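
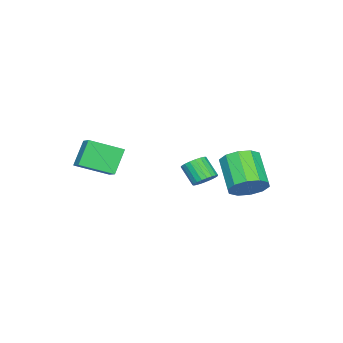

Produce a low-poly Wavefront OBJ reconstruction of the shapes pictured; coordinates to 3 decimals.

v 2.169 -4.469 -1.358
v 2.82 -3.813 -0.95
v 1.347 -3.291 -1.941
v 1.997 -2.635 -1.533
v 2.903 -4.505 -2.467
v 3.553 -3.849 -2.059
v 2.08 -3.327 -3.05
v 2.731 -2.671 -2.642
v 0.874 0.414 -3.036
v 1.383 0.164 -3.099
v 1.154 -0.503 -2.307
v 0.646 -0.254 -2.244
v 1.431 0.335 -2.941
v 1.202 -0.333 -2.15
v 1.383 0.519 -2.8
v 1.154 -0.148 -2.009
v 1.247 0.685 -2.7
v 1.018 0.018 -1.908
v 1.046 0.804 -2.657
v 0.817 0.137 -1.866
v 0.816 0.855 -2.68
v 0.587 0.188 -1.889
v 0.596 0.831 -2.765
v 0.367 0.163 -1.973
v 0.424 0.734 -2.896
v 0.195 0.067 -2.105
v 0.33 0.581 -3.052
v 0.101 -0.086 -2.26
v 0.33 0.4 -3.204
v 0.101 -0.267 -2.413
v 0.424 0.221 -3.328
v 0.196 -0.446 -2.537
v 0.597 0.076 -3.401
v 0.368 -0.592 -2.61
v 0.817 -0.012 -3.411
v 0.588 -0.679 -2.62
v 1.047 -0.025 -3.356
v 0.818 -0.692 -2.564
v 1.247 0.037 -3.245
v 1.018 -0.63 -2.454
v -0.807 1.506 -3.899
v -0.232 1.707 -3.25
v -1.198 0.795 -2.112
v -1.773 0.594 -2.761
v -0.617 2.099 -3.264
v -1.584 1.187 -2.125
v -1.075 2.265 -3.519
v -2.041 1.353 -2.381
v -1.43 2.141 -3.92
v -2.397 1.229 -2.782
v -1.548 1.774 -4.313
v -2.514 0.862 -3.175
v -1.382 1.305 -4.548
v -2.348 0.393 -3.41
v -0.996 0.913 -4.535
v -1.963 0.001 -3.396
v -0.539 0.747 -4.279
v -1.505 -0.165 -3.141
v -0.183 0.871 -3.878
v -1.15 -0.041 -2.74
v -0.066 1.238 -3.485
v -1.032 0.326 -2.347
f 2 4 1
f 5 2 1
f 1 4 3
f 3 5 1
f 2 8 4
f 6 2 5
f 6 8 2
f 4 8 3
f 7 5 3
f 3 8 7
f 7 6 5
f 8 6 7
f 10 9 13
f 10 13 11
f 11 13 14
f 11 14 12
f 13 9 15
f 13 15 14
f 14 15 16
f 14 16 12
f 15 9 17
f 15 17 16
f 16 17 18
f 16 18 12
f 17 9 19
f 17 19 18
f 18 19 20
f 18 20 12
f 19 9 21
f 19 21 20
f 20 21 22
f 20 22 12
f 21 9 23
f 21 23 22
f 22 23 24
f 22 24 12
f 23 9 25
f 23 25 24
f 24 25 26
f 24 26 12
f 25 9 27
f 25 27 26
f 26 27 28
f 26 28 12
f 27 9 29
f 27 29 28
f 28 29 30
f 28 30 12
f 29 9 31
f 29 31 30
f 30 31 32
f 30 32 12
f 31 9 33
f 31 33 32
f 32 33 34
f 32 34 12
f 33 9 35
f 33 35 34
f 34 35 36
f 34 36 12
f 35 9 37
f 35 37 36
f 36 37 38
f 36 38 12
f 37 9 39
f 37 39 38
f 38 39 40
f 38 40 12
f 39 9 10
f 39 10 40
f 40 10 11
f 40 11 12
f 42 41 45
f 42 45 43
f 43 45 46
f 43 46 44
f 45 41 47
f 45 47 46
f 46 47 48
f 46 48 44
f 47 41 49
f 47 49 48
f 48 49 50
f 48 50 44
f 49 41 51
f 49 51 50
f 50 51 52
f 50 52 44
f 51 41 53
f 51 53 52
f 52 53 54
f 52 54 44
f 53 41 55
f 53 55 54
f 54 55 56
f 54 56 44
f 55 41 57
f 55 57 56
f 56 57 58
f 56 58 44
f 57 41 59
f 57 59 58
f 58 59 60
f 58 60 44
f 59 41 61
f 59 61 60
f 60 61 62
f 60 62 44
f 61 41 42
f 61 42 62
f 62 42 43
f 62 43 44



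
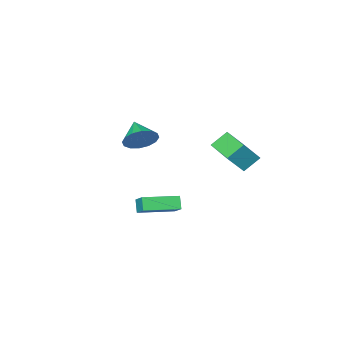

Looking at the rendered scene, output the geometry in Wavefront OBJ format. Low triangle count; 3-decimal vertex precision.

v -1.046 -2.519 -0.718
v -0.403 -2.361 0.031
v -1.534 -3.741 -0.042
v -0.834 -2.112 0.171
v -1.323 -1.972 0.072
v -1.737 -1.978 -0.238
v -1.966 -2.129 -0.677
v -1.949 -2.384 -1.127
v -1.689 -2.676 -1.467
v -1.258 -2.925 -1.607
v -0.769 -3.066 -1.508
v -0.355 -3.059 -1.198
v -0.126 -2.908 -0.759
v -0.143 -2.653 -0.309
v -0.841 0.634 -4.604
v -1.098 0.183 -3.931
v -0.632 1.45 -3.977
v -0.89 0.999 -3.304
v 1.07 -0.059 -4.336
v 0.812 -0.51 -3.663
v 1.278 0.757 -3.709
v 1.021 0.306 -3.036
v -3.279 3.162 0.6
v -2.266 3.057 1.808
v -2.957 4.826 0.475
v -1.944 4.721 1.683
v -2.416 2.939 -0.143
v -1.403 2.834 1.065
v -2.094 4.603 -0.268
v -1.081 4.498 0.94
f 2 1 4
f 2 4 3
f 4 1 5
f 4 5 3
f 5 1 6
f 5 6 3
f 6 1 7
f 6 7 3
f 7 1 8
f 7 8 3
f 8 1 9
f 8 9 3
f 9 1 10
f 9 10 3
f 10 1 11
f 10 11 3
f 11 1 12
f 11 12 3
f 12 1 13
f 12 13 3
f 13 1 14
f 13 14 3
f 14 1 2
f 14 2 3
f 16 18 15
f 19 16 15
f 15 18 17
f 17 19 15
f 16 22 18
f 20 16 19
f 20 22 16
f 18 22 17
f 21 19 17
f 17 22 21
f 21 20 19
f 22 20 21
f 24 26 23
f 27 24 23
f 23 26 25
f 25 27 23
f 24 30 26
f 28 24 27
f 28 30 24
f 26 30 25
f 29 27 25
f 25 30 29
f 29 28 27
f 30 28 29



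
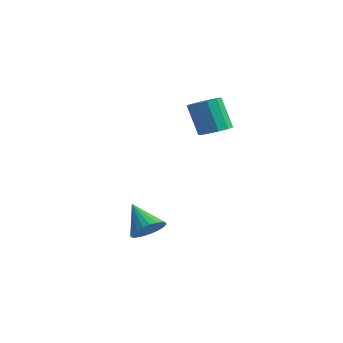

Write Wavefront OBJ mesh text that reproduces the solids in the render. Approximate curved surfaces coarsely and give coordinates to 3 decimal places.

v 2.366 3.127 1.995
v 3.189 3.212 2.325
v 2.476 3.078 4.135
v 1.654 2.993 3.805
v 2.972 3.715 2.277
v 2.259 3.581 4.087
v 2.524 3.994 2.121
v 1.811 3.86 3.931
v 2.016 3.942 1.917
v 1.303 3.807 3.727
v 1.642 3.578 1.743
v 0.929 3.444 3.553
v 1.544 3.042 1.665
v 0.831 2.908 3.475
v 1.761 2.539 1.713
v 1.048 2.405 3.523
v 2.209 2.26 1.869
v 1.496 2.126 3.679
v 2.717 2.313 2.073
v 2.004 2.178 3.883
v 3.091 2.676 2.247
v 2.378 2.542 4.057
v 3.021 -1.633 -3.246
v 3.676 -1.68 -2.574
v 1.699 -1.567 -1.954
v 3.648 -1.317 -2.621
v 3.524 -1.003 -2.764
v 3.324 -0.784 -2.98
v 3.077 -0.695 -3.237
v 2.822 -0.748 -3.495
v 2.598 -0.937 -3.715
v 2.437 -1.231 -3.864
v 2.366 -1.586 -3.919
v 2.394 -1.949 -3.871
v 2.517 -2.264 -3.729
v 2.718 -2.482 -3.513
v 2.964 -2.571 -3.256
v 3.219 -2.518 -2.998
v 3.444 -2.329 -2.778
v 3.605 -2.035 -2.629
f 2 1 5
f 2 5 3
f 3 5 6
f 3 6 4
f 5 1 7
f 5 7 6
f 6 7 8
f 6 8 4
f 7 1 9
f 7 9 8
f 8 9 10
f 8 10 4
f 9 1 11
f 9 11 10
f 10 11 12
f 10 12 4
f 11 1 13
f 11 13 12
f 12 13 14
f 12 14 4
f 13 1 15
f 13 15 14
f 14 15 16
f 14 16 4
f 15 1 17
f 15 17 16
f 16 17 18
f 16 18 4
f 17 1 19
f 17 19 18
f 18 19 20
f 18 20 4
f 19 1 21
f 19 21 20
f 20 21 22
f 20 22 4
f 21 1 2
f 21 2 22
f 22 2 3
f 22 3 4
f 24 23 26
f 24 26 25
f 26 23 27
f 26 27 25
f 27 23 28
f 27 28 25
f 28 23 29
f 28 29 25
f 29 23 30
f 29 30 25
f 30 23 31
f 30 31 25
f 31 23 32
f 31 32 25
f 32 23 33
f 32 33 25
f 33 23 34
f 33 34 25
f 34 23 35
f 34 35 25
f 35 23 36
f 35 36 25
f 36 23 37
f 36 37 25
f 37 23 38
f 37 38 25
f 38 23 39
f 38 39 25
f 39 23 40
f 39 40 25
f 40 23 24
f 40 24 25



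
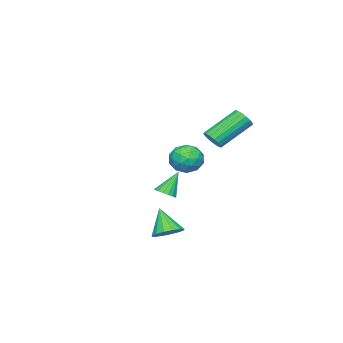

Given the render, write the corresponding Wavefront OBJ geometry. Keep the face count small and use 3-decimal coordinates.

v -1.645 -0.929 -2.093
v -1.165 -0.996 -1.793
v -2.375 -0.671 -0.867
v -1.169 -0.729 -1.851
v -1.282 -0.508 -1.965
v -1.478 -0.384 -2.108
v -1.712 -0.384 -2.247
v -1.931 -0.509 -2.352
v -2.085 -0.73 -2.397
v -2.137 -0.997 -2.372
v -2.077 -1.248 -2.284
v -1.918 -1.425 -2.151
v -1.696 -1.489 -2.006
v -1.463 -1.425 -1.881
v -1.271 -1.247 -1.804
v 3.175 2.521 -2.201
v 3.899 2.406 -2.046
v 2.805 1.819 -0.999
v 3.812 2.744 -1.875
v 3.554 3.022 -1.792
v 3.195 3.166 -1.819
v 2.83 3.136 -1.948
v 2.557 2.942 -2.145
v 2.45 2.635 -2.357
v 2.537 2.297 -2.527
v 2.795 2.019 -2.61
v 3.155 1.876 -2.583
v 3.52 1.905 -2.454
v 3.792 2.099 -2.258
v -1.177 1.965 1.984
v -0.783 2.328 2.205
v -2.169 3.119 3.377
v -2.563 2.755 3.156
v -0.887 2.467 1.988
v -2.273 3.258 3.16
v -1.057 2.491 1.771
v -2.444 3.281 2.943
v -1.255 2.394 1.602
v -2.642 3.184 2.774
v -1.435 2.199 1.52
v -2.822 2.989 2.692
v -1.556 1.95 1.545
v -2.942 2.74 2.717
v -1.59 1.705 1.671
v -2.976 2.495 2.843
v -1.529 1.519 1.868
v -2.916 2.309 3.04
v -1.388 1.435 2.092
v -2.774 2.226 3.264
v -1.198 1.473 2.291
v -2.584 2.263 3.463
v -1.003 1.623 2.42
v -2.39 2.414 3.592
v -0.848 1.852 2.449
v -2.235 2.642 3.621
v -0.769 2.106 2.371
v -2.155 2.897 3.543
v -3.326 -0.172 -0.683
v -2.46 0.049 -0.684
v -3.1 -1.049 0.444
v -2.234 -0.828 0.443
v -2.849 -0.225 0.681
v -2.989 0.317 -0.016
v -2.571 -1.317 -0.224
v -2.711 -0.775 -0.921
v -1.994 -0.659 -0.401
v -2.165 0.016 0.159
v -3.395 -1.016 -0.399
v -3.566 -0.341 0.161
v -2.912 0.016 -0.783
v -2.648 -1.016 0.543
v -3.009 -0.661 0.683
v -2.5 -0.531 0.682
v -3.223 0.173 -0.39
v -2.714 0.303 -0.39
v -2.943 0.142 0.412
v -2.846 -1.303 0.15
v -2.337 -1.173 0.15
v -3.06 -0.469 -0.922
v -2.551 -0.339 -0.923
v -2.617 -1.142 -0.652
v -2.129 -0.27 -0.617
v -1.997 -0.786 0.046
v -2.195 -1.074 -0.346
v -2.277 -0.755 -0.756
v -2.23 0.126 -0.288
v -2.098 -0.389 0.375
v -2.46 -0.035 0.515
v -2.541 0.284 0.105
v -1.956 -0.29 -0.121
v -3.462 -0.611 -0.615
v -3.33 -1.126 0.048
v -3.019 -1.284 -0.345
v -3.1 -0.965 -0.755
v -3.563 -0.214 -0.286
v -3.431 -0.73 0.377
v -3.283 -0.245 0.516
v -3.365 0.074 0.106
v -3.604 -0.71 -0.119
f 2 1 4
f 2 4 3
f 4 1 5
f 4 5 3
f 5 1 6
f 5 6 3
f 6 1 7
f 6 7 3
f 7 1 8
f 7 8 3
f 8 1 9
f 8 9 3
f 9 1 10
f 9 10 3
f 10 1 11
f 10 11 3
f 11 1 12
f 11 12 3
f 12 1 13
f 12 13 3
f 13 1 14
f 13 14 3
f 14 1 15
f 14 15 3
f 15 1 2
f 15 2 3
f 17 16 19
f 17 19 18
f 19 16 20
f 19 20 18
f 20 16 21
f 20 21 18
f 21 16 22
f 21 22 18
f 22 16 23
f 22 23 18
f 23 16 24
f 23 24 18
f 24 16 25
f 24 25 18
f 25 16 26
f 25 26 18
f 26 16 27
f 26 27 18
f 27 16 28
f 27 28 18
f 28 16 29
f 28 29 18
f 29 16 17
f 29 17 18
f 31 30 34
f 31 34 32
f 32 34 35
f 32 35 33
f 34 30 36
f 34 36 35
f 35 36 37
f 35 37 33
f 36 30 38
f 36 38 37
f 37 38 39
f 37 39 33
f 38 30 40
f 38 40 39
f 39 40 41
f 39 41 33
f 40 30 42
f 40 42 41
f 41 42 43
f 41 43 33
f 42 30 44
f 42 44 43
f 43 44 45
f 43 45 33
f 44 30 46
f 44 46 45
f 45 46 47
f 45 47 33
f 46 30 48
f 46 48 47
f 47 48 49
f 47 49 33
f 48 30 50
f 48 50 49
f 49 50 51
f 49 51 33
f 50 30 52
f 50 52 51
f 51 52 53
f 51 53 33
f 52 30 54
f 52 54 53
f 53 54 55
f 53 55 33
f 54 30 56
f 54 56 55
f 55 56 57
f 55 57 33
f 56 30 31
f 56 31 57
f 57 31 32
f 57 32 33
f 58 95 74
f 95 69 98
f 74 98 63
f 95 98 74
f 58 74 70
f 74 63 75
f 70 75 59
f 74 75 70
f 58 70 79
f 70 59 80
f 79 80 65
f 70 80 79
f 58 79 91
f 79 65 94
f 91 94 68
f 79 94 91
f 58 91 95
f 91 68 99
f 95 99 69
f 91 99 95
f 59 75 86
f 75 63 89
f 86 89 67
f 75 89 86
f 63 98 76
f 98 69 97
f 76 97 62
f 98 97 76
f 69 99 96
f 99 68 92
f 96 92 60
f 99 92 96
f 68 94 93
f 94 65 81
f 93 81 64
f 94 81 93
f 65 80 85
f 80 59 82
f 85 82 66
f 80 82 85
f 61 87 73
f 87 67 88
f 73 88 62
f 87 88 73
f 61 73 71
f 73 62 72
f 71 72 60
f 73 72 71
f 61 71 78
f 71 60 77
f 78 77 64
f 71 77 78
f 61 78 83
f 78 64 84
f 83 84 66
f 78 84 83
f 61 83 87
f 83 66 90
f 87 90 67
f 83 90 87
f 62 88 76
f 88 67 89
f 76 89 63
f 88 89 76
f 60 72 96
f 72 62 97
f 96 97 69
f 72 97 96
f 64 77 93
f 77 60 92
f 93 92 68
f 77 92 93
f 66 84 85
f 84 64 81
f 85 81 65
f 84 81 85
f 67 90 86
f 90 66 82
f 86 82 59
f 90 82 86



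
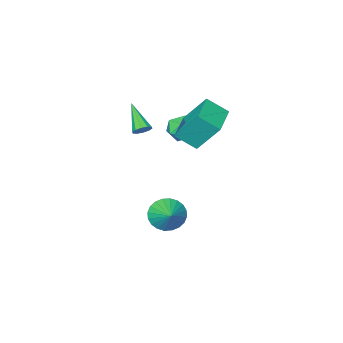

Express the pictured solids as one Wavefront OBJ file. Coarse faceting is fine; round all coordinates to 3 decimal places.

v 3.313 2.993 -1.461
v 3.736 3.338 -2.311
v 3.847 4.067 -0.759
v 3.386 3.518 -2.32
v 3.024 3.618 -2.199
v 2.707 3.623 -1.966
v 2.482 3.532 -1.655
v 2.383 3.359 -1.315
v 2.427 3.13 -0.997
v 2.605 2.88 -0.75
v 2.891 2.647 -0.611
v 3.241 2.467 -0.601
v 3.602 2.367 -0.723
v 3.92 2.362 -0.956
v 4.145 2.453 -1.267
v 4.243 2.626 -1.607
v 4.2 2.855 -1.924
v 4.022 3.105 -2.172
v -1.488 1.758 3.819
v -0.673 0.917 4.658
v -0.001 2.984 3.602
v 0.814 2.144 4.44
v -0.834 0.656 2.08
v -0.019 -0.184 2.918
v 0.653 1.883 1.862
v 1.468 1.042 2.701
v -0.651 -0.132 1.292
v 0.064 0.253 1.714
v -0.404 -1.393 2.026
v 0.311 -1.008 2.448
v -0.539 -0.73 2.641
v -0.691 0.05 2.188
v 0.351 -1.19 1.552
v 0.199 -0.41 1.099
v 0.683 -0.401 1.874
v 0.133 -0.116 2.548
v -0.473 -1.024 1.192
v -1.023 -0.739 1.866
v 1.837 1.47 -3.227
v 2.352 1.189 -3.961
v 2.763 0.73 -2.293
v 2.525 1.526 -3.865
v 2.578 1.854 -3.659
v 2.503 2.115 -3.378
v 2.313 2.265 -3.071
v 2.041 2.277 -2.791
v 1.733 2.15 -2.586
v 1.443 1.905 -2.493
v 1.221 1.585 -2.526
v 1.106 1.245 -2.681
v 1.117 0.944 -2.93
v 1.252 0.734 -3.23
v 1.488 0.651 -3.53
v 1.785 0.71 -3.778
v 2.091 0.9 -3.93
v 2.393 -0.46 2.714
v 2.65 -0.182 3.113
v 2.067 -1.9 3.926
v 2.321 -0.099 3.123
v 2.019 -0.154 2.977
v 1.86 -0.326 2.73
v 1.905 -0.548 2.478
v 2.136 -0.737 2.315
v 2.465 -0.82 2.305
v 2.767 -0.766 2.451
v 2.926 -0.594 2.698
v 2.882 -0.371 2.951
f 2 1 4
f 2 4 3
f 4 1 5
f 4 5 3
f 5 1 6
f 5 6 3
f 6 1 7
f 6 7 3
f 7 1 8
f 7 8 3
f 8 1 9
f 8 9 3
f 9 1 10
f 9 10 3
f 10 1 11
f 10 11 3
f 11 1 12
f 11 12 3
f 12 1 13
f 12 13 3
f 13 1 14
f 13 14 3
f 14 1 15
f 14 15 3
f 15 1 16
f 15 16 3
f 16 1 17
f 16 17 3
f 17 1 18
f 17 18 3
f 18 1 2
f 18 2 3
f 20 22 19
f 23 20 19
f 19 22 21
f 21 23 19
f 20 26 22
f 24 20 23
f 24 26 20
f 22 26 21
f 25 23 21
f 21 26 25
f 25 24 23
f 26 24 25
f 27 38 32
f 27 32 28
f 27 28 34
f 27 34 37
f 27 37 38
f 28 32 36
f 32 38 31
f 38 37 29
f 37 34 33
f 34 28 35
f 30 36 31
f 30 31 29
f 30 29 33
f 30 33 35
f 30 35 36
f 31 36 32
f 29 31 38
f 33 29 37
f 35 33 34
f 36 35 28
f 40 39 42
f 40 42 41
f 42 39 43
f 42 43 41
f 43 39 44
f 43 44 41
f 44 39 45
f 44 45 41
f 45 39 46
f 45 46 41
f 46 39 47
f 46 47 41
f 47 39 48
f 47 48 41
f 48 39 49
f 48 49 41
f 49 39 50
f 49 50 41
f 50 39 51
f 50 51 41
f 51 39 52
f 51 52 41
f 52 39 53
f 52 53 41
f 53 39 54
f 53 54 41
f 54 39 55
f 54 55 41
f 55 39 40
f 55 40 41
f 57 56 59
f 57 59 58
f 59 56 60
f 59 60 58
f 60 56 61
f 60 61 58
f 61 56 62
f 61 62 58
f 62 56 63
f 62 63 58
f 63 56 64
f 63 64 58
f 64 56 65
f 64 65 58
f 65 56 66
f 65 66 58
f 66 56 67
f 66 67 58
f 67 56 57
f 67 57 58



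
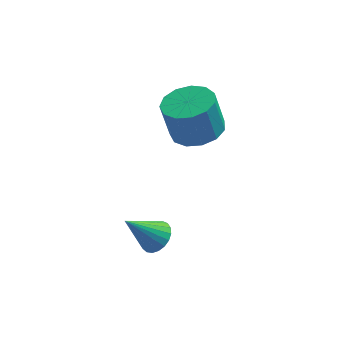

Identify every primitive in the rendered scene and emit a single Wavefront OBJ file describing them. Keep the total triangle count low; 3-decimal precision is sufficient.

v -1.772 -1.839 0.099
v -1.278 -1.987 0.479
v -2.768 -2.081 1.301
v -1.299 -1.724 0.515
v -1.401 -1.481 0.479
v -1.567 -1.3 0.377
v -1.769 -1.212 0.227
v -1.971 -1.232 0.056
v -2.139 -1.358 -0.109
v -2.243 -1.566 -0.237
v -2.266 -1.822 -0.307
v -2.203 -2.081 -0.307
v -2.065 -2.298 -0.237
v -1.877 -2.435 -0.109
v -1.671 -2.469 0.056
v -1.482 -2.395 0.228
v -1.343 -2.224 0.377
v -0.458 1.995 2.008
v 0.44 2.309 2.196
v 0.096 2.44 3.62
v -0.802 2.125 3.432
v 0.142 2.753 2.084
v -0.202 2.884 3.507
v -0.347 2.956 1.947
v -0.691 3.087 3.37
v -0.871 2.854 1.83
v -1.215 2.985 3.253
v -1.264 2.479 1.769
v -1.608 2.61 3.193
v -1.401 1.95 1.785
v -1.745 2.081 3.208
v -1.239 1.435 1.871
v -1.582 1.566 3.295
v -0.829 1.098 2.001
v -1.172 1.229 3.425
v -0.301 1.046 2.134
v -0.645 1.176 3.557
v 0.177 1.294 2.226
v -0.167 1.425 3.649
v 0.453 1.765 2.249
v 0.109 1.896 3.673
f 2 1 4
f 2 4 3
f 4 1 5
f 4 5 3
f 5 1 6
f 5 6 3
f 6 1 7
f 6 7 3
f 7 1 8
f 7 8 3
f 8 1 9
f 8 9 3
f 9 1 10
f 9 10 3
f 10 1 11
f 10 11 3
f 11 1 12
f 11 12 3
f 12 1 13
f 12 13 3
f 13 1 14
f 13 14 3
f 14 1 15
f 14 15 3
f 15 1 16
f 15 16 3
f 16 1 17
f 16 17 3
f 17 1 2
f 17 2 3
f 19 18 22
f 19 22 20
f 20 22 23
f 20 23 21
f 22 18 24
f 22 24 23
f 23 24 25
f 23 25 21
f 24 18 26
f 24 26 25
f 25 26 27
f 25 27 21
f 26 18 28
f 26 28 27
f 27 28 29
f 27 29 21
f 28 18 30
f 28 30 29
f 29 30 31
f 29 31 21
f 30 18 32
f 30 32 31
f 31 32 33
f 31 33 21
f 32 18 34
f 32 34 33
f 33 34 35
f 33 35 21
f 34 18 36
f 34 36 35
f 35 36 37
f 35 37 21
f 36 18 38
f 36 38 37
f 37 38 39
f 37 39 21
f 38 18 40
f 38 40 39
f 39 40 41
f 39 41 21
f 40 18 19
f 40 19 41
f 41 19 20
f 41 20 21



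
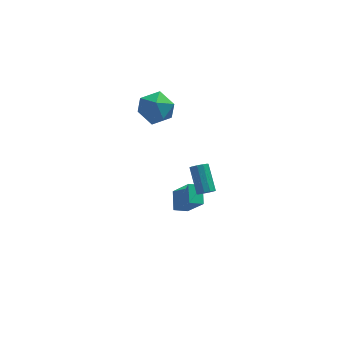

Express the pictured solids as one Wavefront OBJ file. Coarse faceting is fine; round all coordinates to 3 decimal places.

v 0.784 -4.296 0.257
v 1.203 -4.427 0.517
v 0.914 -3.156 1.624
v 0.496 -3.024 1.363
v 1.287 -4.217 0.298
v 0.998 -2.946 1.404
v 1.179 -4.037 0.063
v 0.89 -2.766 1.169
v 0.92 -3.956 -0.098
v 0.632 -2.684 1.008
v 0.61 -4.004 -0.124
v 0.321 -2.733 0.983
v 0.366 -4.164 -0.004
v 0.077 -2.893 1.103
v 0.282 -4.374 0.216
v -0.007 -3.103 1.322
v 0.39 -4.554 0.451
v 0.101 -3.283 1.557
v 0.648 -4.636 0.612
v 0.36 -3.364 1.718
v 0.959 -4.587 0.637
v 0.67 -3.316 1.744
v -0.746 -1.524 -3.99
v 0.043 -2.442 -2.462
v -0.709 -0.453 -3.366
v 0.08 -1.371 -1.837
v 0.04 -1.369 -4.303
v 0.829 -2.287 -2.774
v 0.077 -0.298 -3.678
v 0.866 -1.216 -2.15
v -2.543 0.157 3.262
v -1.908 0.969 3.764
v -1.252 -1.109 3.676
v -0.617 -0.297 4.178
v -1.605 -0.629 4.656
v -2.402 0.153 4.4
v -0.758 -0.293 3.04
v -1.555 0.489 2.784
v -0.805 0.69 3.627
v -1.328 0.483 4.625
v -1.832 -0.623 2.815
v -2.355 -0.83 3.813
f 2 1 5
f 2 5 3
f 3 5 6
f 3 6 4
f 5 1 7
f 5 7 6
f 6 7 8
f 6 8 4
f 7 1 9
f 7 9 8
f 8 9 10
f 8 10 4
f 9 1 11
f 9 11 10
f 10 11 12
f 10 12 4
f 11 1 13
f 11 13 12
f 12 13 14
f 12 14 4
f 13 1 15
f 13 15 14
f 14 15 16
f 14 16 4
f 15 1 17
f 15 17 16
f 16 17 18
f 16 18 4
f 17 1 19
f 17 19 18
f 18 19 20
f 18 20 4
f 19 1 21
f 19 21 20
f 20 21 22
f 20 22 4
f 21 1 2
f 21 2 22
f 22 2 3
f 22 3 4
f 24 26 23
f 27 24 23
f 23 26 25
f 25 27 23
f 24 30 26
f 28 24 27
f 28 30 24
f 26 30 25
f 29 27 25
f 25 30 29
f 29 28 27
f 30 28 29
f 31 42 36
f 31 36 32
f 31 32 38
f 31 38 41
f 31 41 42
f 32 36 40
f 36 42 35
f 42 41 33
f 41 38 37
f 38 32 39
f 34 40 35
f 34 35 33
f 34 33 37
f 34 37 39
f 34 39 40
f 35 40 36
f 33 35 42
f 37 33 41
f 39 37 38
f 40 39 32



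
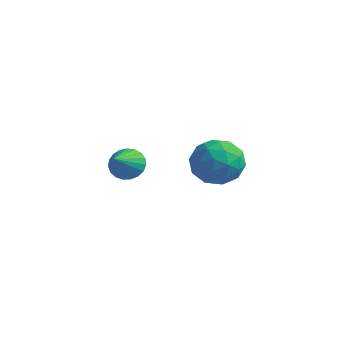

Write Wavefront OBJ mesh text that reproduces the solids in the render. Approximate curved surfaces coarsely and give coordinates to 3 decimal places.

v 2.09 -3.148 2.95
v 2.46 -3.399 2.437
v 2.45 -4.252 3.75
v 2.649 -3.239 2.574
v 2.741 -3.063 2.775
v 2.721 -2.901 3.006
v 2.591 -2.783 3.228
v 2.375 -2.727 3.401
v 2.109 -2.745 3.497
v 1.84 -2.832 3.498
v 1.615 -2.974 3.404
v 1.471 -3.146 3.231
v 1.434 -3.319 3.01
v 1.511 -3.462 2.779
v 1.688 -3.55 2.577
v 1.934 -3.57 2.439
v 2.207 -3.516 2.39
v 2.083 0.619 1.93
v 2.706 1.343 2.416
v 3.494 -0.243 1.404
v 4.117 0.481 1.89
v 3.519 -0.189 2.475
v 2.646 0.344 2.8
v 3.554 0.756 1.02
v 2.681 1.289 1.345
v 3.616 1.428 1.853
v 3.594 0.844 2.753
v 2.606 0.256 1.067
v 2.584 -0.328 1.967
v 2.271 1.057 2.219
v 3.929 0.043 1.601
v 3.577 -0.351 1.945
v 3.944 0.075 2.23
v 2.235 0.469 2.445
v 2.602 0.895 2.731
v 3.079 -0.006 2.765
v 3.598 0.205 1.089
v 3.965 0.631 1.375
v 2.256 1.025 1.59
v 2.623 1.451 1.875
v 3.121 1.106 1.055
v 3.172 1.533 2.174
v 4.001 1.026 1.865
v 3.67 1.187 1.354
v 3.157 1.501 1.545
v 3.159 1.189 2.703
v 3.988 0.683 2.393
v 3.636 0.289 2.737
v 3.124 0.602 2.928
v 3.693 1.239 2.372
v 2.212 0.417 1.427
v 3.041 -0.089 1.117
v 3.076 0.498 0.892
v 2.564 0.811 1.083
v 2.199 0.074 1.955
v 3.028 -0.433 1.646
v 3.043 -0.401 2.275
v 2.53 -0.087 2.466
v 2.507 -0.139 1.448
f 2 1 4
f 2 4 3
f 4 1 5
f 4 5 3
f 5 1 6
f 5 6 3
f 6 1 7
f 6 7 3
f 7 1 8
f 7 8 3
f 8 1 9
f 8 9 3
f 9 1 10
f 9 10 3
f 10 1 11
f 10 11 3
f 11 1 12
f 11 12 3
f 12 1 13
f 12 13 3
f 13 1 14
f 13 14 3
f 14 1 15
f 14 15 3
f 15 1 16
f 15 16 3
f 16 1 17
f 16 17 3
f 17 1 2
f 17 2 3
f 18 55 34
f 55 29 58
f 34 58 23
f 55 58 34
f 18 34 30
f 34 23 35
f 30 35 19
f 34 35 30
f 18 30 39
f 30 19 40
f 39 40 25
f 30 40 39
f 18 39 51
f 39 25 54
f 51 54 28
f 39 54 51
f 18 51 55
f 51 28 59
f 55 59 29
f 51 59 55
f 19 35 46
f 35 23 49
f 46 49 27
f 35 49 46
f 23 58 36
f 58 29 57
f 36 57 22
f 58 57 36
f 29 59 56
f 59 28 52
f 56 52 20
f 59 52 56
f 28 54 53
f 54 25 41
f 53 41 24
f 54 41 53
f 25 40 45
f 40 19 42
f 45 42 26
f 40 42 45
f 21 47 33
f 47 27 48
f 33 48 22
f 47 48 33
f 21 33 31
f 33 22 32
f 31 32 20
f 33 32 31
f 21 31 38
f 31 20 37
f 38 37 24
f 31 37 38
f 21 38 43
f 38 24 44
f 43 44 26
f 38 44 43
f 21 43 47
f 43 26 50
f 47 50 27
f 43 50 47
f 22 48 36
f 48 27 49
f 36 49 23
f 48 49 36
f 20 32 56
f 32 22 57
f 56 57 29
f 32 57 56
f 24 37 53
f 37 20 52
f 53 52 28
f 37 52 53
f 26 44 45
f 44 24 41
f 45 41 25
f 44 41 45
f 27 50 46
f 50 26 42
f 46 42 19
f 50 42 46



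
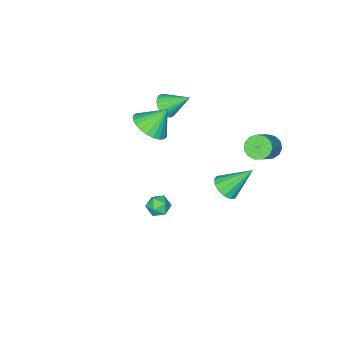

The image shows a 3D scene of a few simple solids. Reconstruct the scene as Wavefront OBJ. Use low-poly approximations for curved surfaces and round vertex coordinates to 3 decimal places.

v -2.475 2.147 -2.958
v -1.888 1.942 -2.455
v -3.385 3.113 -1.502
v -1.767 2.302 -2.619
v -1.836 2.621 -2.874
v -2.077 2.814 -3.151
v -2.423 2.827 -3.377
v -2.784 2.659 -3.49
v -3.062 2.353 -3.461
v -3.183 1.992 -3.298
v -3.114 1.673 -3.043
v -2.874 1.481 -2.765
v -2.527 1.467 -2.54
v -2.166 1.636 -2.426
v 3.243 3.521 0.984
v 3.817 3.317 0.752
v 2.743 2.883 0.308
v 3.317 2.679 0.076
v 3.133 2.517 0.68
v 3.442 2.911 1.098
v 3.118 3.289 -0.038
v 3.427 3.683 0.38
v 3.74 3.173 0.121
v 3.749 2.696 0.565
v 2.811 3.504 0.495
v 2.82 3.027 0.939
v -0.604 -1.3 1.046
v 0.237 -1.46 1.653
v -1.356 -0.82 2.214
v 0.298 -1.073 1.533
v 0.221 -0.721 1.339
v 0.019 -0.456 1.1
v -0.278 -0.32 0.853
v -0.625 -0.334 0.635
v -0.969 -0.494 0.48
v -1.257 -0.777 0.411
v -1.445 -1.14 0.438
v -1.506 -1.527 0.558
v -1.429 -1.879 0.753
v -1.227 -2.144 0.991
v -0.929 -2.279 1.239
v -0.583 -2.266 1.456
v -0.239 -2.106 1.612
v 0.049 -1.823 1.681
v -3.108 -2.614 0.18
v -2.412 -2.371 0.32
v -3.692 -1.506 1.16
v -2.485 -2.206 0.09
v -2.653 -2.103 -0.126
v -2.89 -2.077 -0.296
v -3.16 -2.134 -0.394
v -3.422 -2.263 -0.404
v -3.636 -2.446 -0.325
v -3.77 -2.655 -0.169
v -3.803 -2.857 0.04
v -3.731 -3.022 0.27
v -3.563 -3.125 0.487
v -3.326 -3.15 0.657
v -3.056 -3.094 0.754
v -2.794 -2.964 0.764
v -2.579 -2.782 0.685
v -2.445 -2.573 0.529
v -3.939 3.566 0.329
v -3.504 3.753 -0.214
v -2.206 4.221 0.989
v -2.641 4.034 1.531
v -3.714 4.086 -0.116
v -2.417 4.554 1.086
v -3.996 4.253 0.123
v -2.698 4.722 1.325
v -4.26 4.203 0.427
v -2.962 4.671 1.629
v -4.421 3.95 0.7
v -3.124 4.418 1.902
v -4.43 3.575 0.855
v -3.132 4.044 2.058
v -4.283 3.198 0.843
v -2.985 3.666 2.046
v -4.026 2.937 0.668
v -2.728 3.405 1.87
v -3.742 2.876 0.385
v -2.444 3.344 1.587
v -3.52 3.034 0.084
v -2.222 3.502 1.287
v -3.431 3.361 -0.139
v -2.134 3.829 1.063
f 2 1 4
f 2 4 3
f 4 1 5
f 4 5 3
f 5 1 6
f 5 6 3
f 6 1 7
f 6 7 3
f 7 1 8
f 7 8 3
f 8 1 9
f 8 9 3
f 9 1 10
f 9 10 3
f 10 1 11
f 10 11 3
f 11 1 12
f 11 12 3
f 12 1 13
f 12 13 3
f 13 1 14
f 13 14 3
f 14 1 2
f 14 2 3
f 15 26 20
f 15 20 16
f 15 16 22
f 15 22 25
f 15 25 26
f 16 20 24
f 20 26 19
f 26 25 17
f 25 22 21
f 22 16 23
f 18 24 19
f 18 19 17
f 18 17 21
f 18 21 23
f 18 23 24
f 19 24 20
f 17 19 26
f 21 17 25
f 23 21 22
f 24 23 16
f 28 27 30
f 28 30 29
f 30 27 31
f 30 31 29
f 31 27 32
f 31 32 29
f 32 27 33
f 32 33 29
f 33 27 34
f 33 34 29
f 34 27 35
f 34 35 29
f 35 27 36
f 35 36 29
f 36 27 37
f 36 37 29
f 37 27 38
f 37 38 29
f 38 27 39
f 38 39 29
f 39 27 40
f 39 40 29
f 40 27 41
f 40 41 29
f 41 27 42
f 41 42 29
f 42 27 43
f 42 43 29
f 43 27 44
f 43 44 29
f 44 27 28
f 44 28 29
f 46 45 48
f 46 48 47
f 48 45 49
f 48 49 47
f 49 45 50
f 49 50 47
f 50 45 51
f 50 51 47
f 51 45 52
f 51 52 47
f 52 45 53
f 52 53 47
f 53 45 54
f 53 54 47
f 54 45 55
f 54 55 47
f 55 45 56
f 55 56 47
f 56 45 57
f 56 57 47
f 57 45 58
f 57 58 47
f 58 45 59
f 58 59 47
f 59 45 60
f 59 60 47
f 60 45 61
f 60 61 47
f 61 45 62
f 61 62 47
f 62 45 46
f 62 46 47
f 64 63 67
f 64 67 65
f 65 67 68
f 65 68 66
f 67 63 69
f 67 69 68
f 68 69 70
f 68 70 66
f 69 63 71
f 69 71 70
f 70 71 72
f 70 72 66
f 71 63 73
f 71 73 72
f 72 73 74
f 72 74 66
f 73 63 75
f 73 75 74
f 74 75 76
f 74 76 66
f 75 63 77
f 75 77 76
f 76 77 78
f 76 78 66
f 77 63 79
f 77 79 78
f 78 79 80
f 78 80 66
f 79 63 81
f 79 81 80
f 80 81 82
f 80 82 66
f 81 63 83
f 81 83 82
f 82 83 84
f 82 84 66
f 83 63 85
f 83 85 84
f 84 85 86
f 84 86 66
f 85 63 64
f 85 64 86
f 86 64 65
f 86 65 66



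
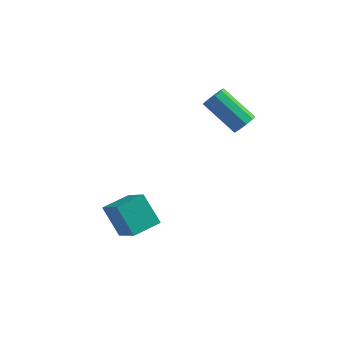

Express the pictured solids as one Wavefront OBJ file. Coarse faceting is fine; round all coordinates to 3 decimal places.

v -1.757 -4.249 0.334
v -2.622 -3.718 1.452
v -2.732 -3.167 -0.933
v -3.597 -2.636 0.186
v -0.943 -3.304 0.514
v -1.808 -2.773 1.633
v -1.918 -2.222 -0.752
v -2.783 -1.691 0.366
v 1.221 1.533 3.208
v 1.572 1.492 3.68
v 0.11 1.946 4.805
v -0.241 1.987 4.332
v 1.578 1.869 3.536
v 0.116 2.323 4.661
v 1.417 2.089 3.238
v -0.045 2.543 4.363
v 1.165 2.048 2.926
v -0.298 2.502 4.051
v 0.938 1.767 2.746
v -0.524 2.221 3.871
v 0.845 1.376 2.781
v -0.618 1.83 3.906
v 0.927 1.059 3.016
v -0.535 1.513 4.141
v 1.147 0.963 3.341
v -0.315 1.417 4.466
v 1.402 1.134 3.603
v -0.061 1.588 4.728
f 2 4 1
f 5 2 1
f 1 4 3
f 3 5 1
f 2 8 4
f 6 2 5
f 6 8 2
f 4 8 3
f 7 5 3
f 3 8 7
f 7 6 5
f 8 6 7
f 10 9 13
f 10 13 11
f 11 13 14
f 11 14 12
f 13 9 15
f 13 15 14
f 14 15 16
f 14 16 12
f 15 9 17
f 15 17 16
f 16 17 18
f 16 18 12
f 17 9 19
f 17 19 18
f 18 19 20
f 18 20 12
f 19 9 21
f 19 21 20
f 20 21 22
f 20 22 12
f 21 9 23
f 21 23 22
f 22 23 24
f 22 24 12
f 23 9 25
f 23 25 24
f 24 25 26
f 24 26 12
f 25 9 27
f 25 27 26
f 26 27 28
f 26 28 12
f 27 9 10
f 27 10 28
f 28 10 11
f 28 11 12



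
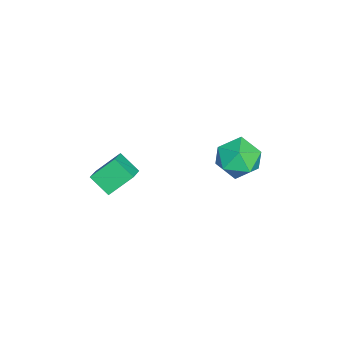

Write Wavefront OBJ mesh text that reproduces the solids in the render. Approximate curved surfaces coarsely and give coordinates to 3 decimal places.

v 1.236 3.661 -1.907
v 1.536 3.193 -2.566
v 0.104 3.987 -2.654
v 0.404 3.519 -3.313
v 0.143 3.128 -2.59
v 0.843 2.927 -2.128
v 0.797 4.253 -3.092
v 1.497 4.052 -2.63
v 1.265 3.559 -3.298
v 0.861 2.863 -2.988
v 0.779 4.317 -2.232
v 0.375 3.621 -1.922
v 1.386 -0.366 -4.339
v 1.059 -1.03 -3.809
v 1.039 0.397 -3.597
v 0.712 -0.267 -3.067
v 2.108 -0.413 -3.953
v 1.781 -1.077 -3.423
v 1.761 0.35 -3.211
v 1.434 -0.314 -2.681
f 1 12 6
f 1 6 2
f 1 2 8
f 1 8 11
f 1 11 12
f 2 6 10
f 6 12 5
f 12 11 3
f 11 8 7
f 8 2 9
f 4 10 5
f 4 5 3
f 4 3 7
f 4 7 9
f 4 9 10
f 5 10 6
f 3 5 12
f 7 3 11
f 9 7 8
f 10 9 2
f 14 16 13
f 17 14 13
f 13 16 15
f 15 17 13
f 14 20 16
f 18 14 17
f 18 20 14
f 16 20 15
f 19 17 15
f 15 20 19
f 19 18 17
f 20 18 19



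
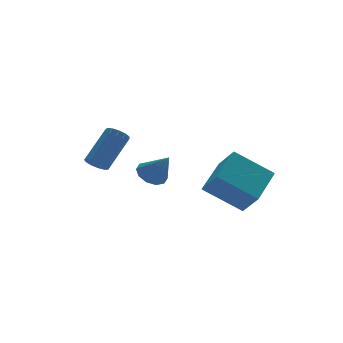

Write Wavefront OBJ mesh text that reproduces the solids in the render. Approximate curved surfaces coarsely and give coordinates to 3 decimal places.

v 1.427 1.384 -3.889
v 2.127 1.586 -3.943
v 1.773 0.496 -2.731
v 1.92 1.872 -3.662
v 1.525 1.972 -3.468
v 1.093 1.847 -3.435
v 0.788 1.545 -3.575
v 0.728 1.182 -3.835
v 0.934 0.896 -4.116
v 1.329 0.796 -4.311
v 1.761 0.921 -4.344
v 2.066 1.222 -4.204
v -1.675 0.024 -2.363
v -1.271 -0.207 -2.636
v -0.061 0.364 -1.331
v -0.465 0.596 -1.057
v -1.293 0.078 -2.741
v -0.083 0.649 -1.435
v -1.436 0.346 -2.725
v -0.226 0.917 -1.419
v -1.656 0.512 -2.594
v -0.445 1.083 -1.289
v -1.881 0.523 -2.39
v -0.67 1.094 -1.085
v -2.041 0.376 -2.177
v -0.83 0.947 -0.872
v -2.085 0.117 -2.024
v -0.874 0.688 -0.718
v -1.999 -0.171 -1.977
v -0.788 0.4 -0.672
v -1.81 -0.397 -2.054
v -0.599 0.174 -0.748
v -1.578 -0.489 -2.228
v -0.368 0.082 -0.922
v -1.378 -0.418 -2.445
v -0.167 0.153 -1.139
v 3.201 -4.329 -3.595
v 1.845 -3.434 -2.48
v 3.015 -3.445 -4.53
v 1.66 -2.55 -3.415
v 4.56 -3.23 -2.825
v 3.205 -2.335 -1.71
v 4.375 -2.346 -3.76
v 3.019 -1.451 -2.645
f 2 1 4
f 2 4 3
f 4 1 5
f 4 5 3
f 5 1 6
f 5 6 3
f 6 1 7
f 6 7 3
f 7 1 8
f 7 8 3
f 8 1 9
f 8 9 3
f 9 1 10
f 9 10 3
f 10 1 11
f 10 11 3
f 11 1 12
f 11 12 3
f 12 1 2
f 12 2 3
f 14 13 17
f 14 17 15
f 15 17 18
f 15 18 16
f 17 13 19
f 17 19 18
f 18 19 20
f 18 20 16
f 19 13 21
f 19 21 20
f 20 21 22
f 20 22 16
f 21 13 23
f 21 23 22
f 22 23 24
f 22 24 16
f 23 13 25
f 23 25 24
f 24 25 26
f 24 26 16
f 25 13 27
f 25 27 26
f 26 27 28
f 26 28 16
f 27 13 29
f 27 29 28
f 28 29 30
f 28 30 16
f 29 13 31
f 29 31 30
f 30 31 32
f 30 32 16
f 31 13 33
f 31 33 32
f 32 33 34
f 32 34 16
f 33 13 35
f 33 35 34
f 34 35 36
f 34 36 16
f 35 13 14
f 35 14 36
f 36 14 15
f 36 15 16
f 38 40 37
f 41 38 37
f 37 40 39
f 39 41 37
f 38 44 40
f 42 38 41
f 42 44 38
f 40 44 39
f 43 41 39
f 39 44 43
f 43 42 41
f 44 42 43



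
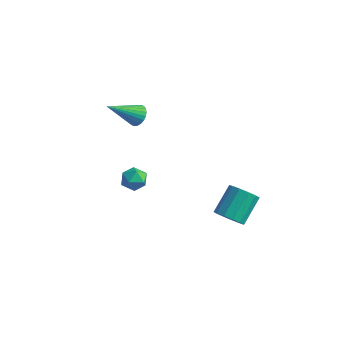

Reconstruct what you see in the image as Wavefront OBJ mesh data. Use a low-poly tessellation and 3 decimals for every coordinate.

v 3.616 1.419 -3.428
v 4.39 1.577 -3.556
v 4.297 2.88 -2.499
v 3.524 2.721 -2.372
v 4.16 1.811 -3.865
v 4.067 3.114 -2.808
v 3.757 1.921 -4.035
v 3.664 3.223 -2.978
v 3.31 1.871 -4.013
v 3.217 3.174 -2.956
v 2.96 1.677 -3.805
v 2.867 2.98 -2.748
v 2.818 1.402 -3.478
v 2.725 2.704 -2.421
v 2.93 1.131 -3.135
v 2.837 2.434 -2.078
v 3.26 0.952 -2.885
v 3.167 2.255 -1.828
v 3.703 0.921 -2.808
v 3.61 2.224 -1.751
v 4.118 1.048 -2.928
v 4.026 2.351 -1.871
v 4.375 1.293 -3.206
v 4.282 2.595 -2.15
v -2.804 2.452 0.106
v -2.236 2.38 0.392
v -3.576 1.068 1.294
v -2.339 2.559 0.533
v -2.514 2.721 0.609
v -2.732 2.842 0.608
v -2.961 2.904 0.531
v -3.167 2.897 0.389
v -3.317 2.822 0.204
v -3.389 2.691 0.005
v -3.372 2.523 -0.18
v -3.269 2.345 -0.321
v -3.095 2.183 -0.396
v -2.877 2.061 -0.396
v -2.647 2 -0.319
v -2.442 2.007 -0.177
v -2.292 2.082 0.008
v -2.219 2.213 0.208
v -1.877 0.3 -2.546
v -1.403 0.835 -2.671
v -1.017 -0.355 -2.089
v -0.543 0.18 -2.214
v -1.056 0.261 -1.708
v -1.588 0.666 -1.99
v -0.832 -0.186 -2.77
v -1.364 0.219 -3.052
v -0.757 0.535 -2.809
v -0.896 0.811 -2.153
v -1.524 -0.331 -2.607
v -1.663 -0.055 -1.951
f 2 1 5
f 2 5 3
f 3 5 6
f 3 6 4
f 5 1 7
f 5 7 6
f 6 7 8
f 6 8 4
f 7 1 9
f 7 9 8
f 8 9 10
f 8 10 4
f 9 1 11
f 9 11 10
f 10 11 12
f 10 12 4
f 11 1 13
f 11 13 12
f 12 13 14
f 12 14 4
f 13 1 15
f 13 15 14
f 14 15 16
f 14 16 4
f 15 1 17
f 15 17 16
f 16 17 18
f 16 18 4
f 17 1 19
f 17 19 18
f 18 19 20
f 18 20 4
f 19 1 21
f 19 21 20
f 20 21 22
f 20 22 4
f 21 1 23
f 21 23 22
f 22 23 24
f 22 24 4
f 23 1 2
f 23 2 24
f 24 2 3
f 24 3 4
f 26 25 28
f 26 28 27
f 28 25 29
f 28 29 27
f 29 25 30
f 29 30 27
f 30 25 31
f 30 31 27
f 31 25 32
f 31 32 27
f 32 25 33
f 32 33 27
f 33 25 34
f 33 34 27
f 34 25 35
f 34 35 27
f 35 25 36
f 35 36 27
f 36 25 37
f 36 37 27
f 37 25 38
f 37 38 27
f 38 25 39
f 38 39 27
f 39 25 40
f 39 40 27
f 40 25 41
f 40 41 27
f 41 25 42
f 41 42 27
f 42 25 26
f 42 26 27
f 43 54 48
f 43 48 44
f 43 44 50
f 43 50 53
f 43 53 54
f 44 48 52
f 48 54 47
f 54 53 45
f 53 50 49
f 50 44 51
f 46 52 47
f 46 47 45
f 46 45 49
f 46 49 51
f 46 51 52
f 47 52 48
f 45 47 54
f 49 45 53
f 51 49 50
f 52 51 44



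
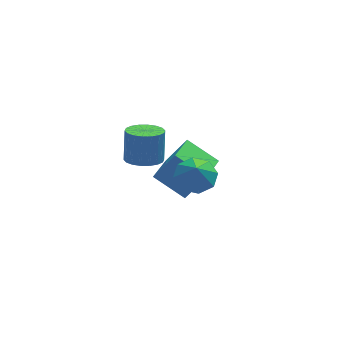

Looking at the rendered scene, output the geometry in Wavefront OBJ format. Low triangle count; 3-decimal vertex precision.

v 0.354 -3.202 1.882
v 1.034 -3.959 1.584
v 0.266 -3.698 2.938
v 1.407 -3.319 1.915
v 1.164 -2.611 2.227
v 0.446 -2.249 2.337
v -0.326 -2.446 2.18
v -0.699 -3.085 1.849
v -0.455 -3.793 1.537
v 0.263 -4.155 1.427
v -1.734 -1.619 2.109
v -0.837 -1.382 1.901
v -0.63 -0.765 3.504
v -1.526 -1.001 3.711
v -1.053 -1.035 1.795
v -0.846 -0.417 3.398
v -1.404 -0.803 1.751
v -1.196 -0.185 3.354
v -1.82 -0.732 1.778
v -1.612 -0.115 3.381
v -2.219 -0.838 1.871
v -2.011 -0.22 3.473
v -2.522 -1.098 2.01
v -2.314 -0.48 3.613
v -2.669 -1.461 2.169
v -2.461 -0.843 3.772
v -2.63 -1.855 2.316
v -2.423 -1.238 3.919
v -2.414 -2.203 2.422
v -2.207 -1.585 4.025
v -2.064 -2.435 2.466
v -1.856 -1.817 4.069
v -1.648 -2.505 2.439
v -1.44 -1.888 4.042
v -1.249 -2.4 2.347
v -1.041 -1.782 3.949
v -0.946 -2.14 2.207
v -0.738 -1.522 3.81
v -0.799 -1.777 2.048
v -0.591 -1.159 3.651
v 0.807 0.523 -3.612
v -0.541 1.656 -2.622
v 1.826 2.078 -4.005
v 0.478 3.211 -3.016
v 1.862 0.269 -1.884
v 0.514 1.402 -0.895
v 2.881 1.824 -2.278
v 1.533 2.957 -1.288
f 2 1 4
f 2 4 3
f 4 1 5
f 4 5 3
f 5 1 6
f 5 6 3
f 6 1 7
f 6 7 3
f 7 1 8
f 7 8 3
f 8 1 9
f 8 9 3
f 9 1 10
f 9 10 3
f 10 1 2
f 10 2 3
f 12 11 15
f 12 15 13
f 13 15 16
f 13 16 14
f 15 11 17
f 15 17 16
f 16 17 18
f 16 18 14
f 17 11 19
f 17 19 18
f 18 19 20
f 18 20 14
f 19 11 21
f 19 21 20
f 20 21 22
f 20 22 14
f 21 11 23
f 21 23 22
f 22 23 24
f 22 24 14
f 23 11 25
f 23 25 24
f 24 25 26
f 24 26 14
f 25 11 27
f 25 27 26
f 26 27 28
f 26 28 14
f 27 11 29
f 27 29 28
f 28 29 30
f 28 30 14
f 29 11 31
f 29 31 30
f 30 31 32
f 30 32 14
f 31 11 33
f 31 33 32
f 32 33 34
f 32 34 14
f 33 11 35
f 33 35 34
f 34 35 36
f 34 36 14
f 35 11 37
f 35 37 36
f 36 37 38
f 36 38 14
f 37 11 39
f 37 39 38
f 38 39 40
f 38 40 14
f 39 11 12
f 39 12 40
f 40 12 13
f 40 13 14
f 42 44 41
f 45 42 41
f 41 44 43
f 43 45 41
f 42 48 44
f 46 42 45
f 46 48 42
f 44 48 43
f 47 45 43
f 43 48 47
f 47 46 45
f 48 46 47



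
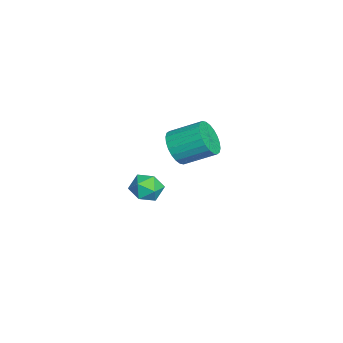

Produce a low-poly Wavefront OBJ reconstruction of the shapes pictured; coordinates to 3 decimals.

v -1.807 -0.559 -2.558
v -0.989 -0.356 -3.077
v -0.835 1.162 -2.241
v -1.653 0.959 -1.722
v -1.262 -0.204 -3.304
v -1.108 1.315 -2.468
v -1.618 -0.105 -3.417
v -1.463 1.413 -2.581
v -2.003 -0.076 -3.4
v -1.848 1.442 -2.563
v -2.358 -0.12 -3.254
v -2.203 1.398 -2.418
v -2.629 -0.231 -3.002
v -2.474 1.287 -2.166
v -2.775 -0.392 -2.683
v -2.621 1.126 -1.847
v -2.774 -0.578 -2.345
v -2.619 0.94 -1.508
v -2.625 -0.762 -2.039
v -2.471 0.756 -1.203
v -2.352 -0.915 -1.812
v -2.198 0.604 -0.976
v -1.997 -1.013 -1.699
v -1.842 0.505 -0.863
v -1.612 -1.042 -1.717
v -1.457 0.476 -0.88
v -1.257 -0.998 -1.862
v -1.102 0.52 -1.026
v -0.986 -0.887 -2.114
v -0.831 0.631 -1.278
v -0.839 -0.726 -2.433
v -0.685 0.792 -1.597
v -0.841 -0.54 -2.772
v -0.686 0.978 -1.935
v 3.855 -0.754 -1.283
v 4.559 -1.136 -1.108
v 3.281 -1.924 -1.532
v 3.985 -2.306 -1.357
v 3.559 -1.938 -0.761
v 3.914 -1.214 -0.607
v 3.926 -1.846 -2.033
v 4.281 -1.122 -1.879
v 4.603 -1.811 -1.572
v 4.376 -1.868 -0.785
v 3.464 -1.192 -1.855
v 3.237 -1.249 -1.068
f 2 1 5
f 2 5 3
f 3 5 6
f 3 6 4
f 5 1 7
f 5 7 6
f 6 7 8
f 6 8 4
f 7 1 9
f 7 9 8
f 8 9 10
f 8 10 4
f 9 1 11
f 9 11 10
f 10 11 12
f 10 12 4
f 11 1 13
f 11 13 12
f 12 13 14
f 12 14 4
f 13 1 15
f 13 15 14
f 14 15 16
f 14 16 4
f 15 1 17
f 15 17 16
f 16 17 18
f 16 18 4
f 17 1 19
f 17 19 18
f 18 19 20
f 18 20 4
f 19 1 21
f 19 21 20
f 20 21 22
f 20 22 4
f 21 1 23
f 21 23 22
f 22 23 24
f 22 24 4
f 23 1 25
f 23 25 24
f 24 25 26
f 24 26 4
f 25 1 27
f 25 27 26
f 26 27 28
f 26 28 4
f 27 1 29
f 27 29 28
f 28 29 30
f 28 30 4
f 29 1 31
f 29 31 30
f 30 31 32
f 30 32 4
f 31 1 33
f 31 33 32
f 32 33 34
f 32 34 4
f 33 1 2
f 33 2 34
f 34 2 3
f 34 3 4
f 35 46 40
f 35 40 36
f 35 36 42
f 35 42 45
f 35 45 46
f 36 40 44
f 40 46 39
f 46 45 37
f 45 42 41
f 42 36 43
f 38 44 39
f 38 39 37
f 38 37 41
f 38 41 43
f 38 43 44
f 39 44 40
f 37 39 46
f 41 37 45
f 43 41 42
f 44 43 36



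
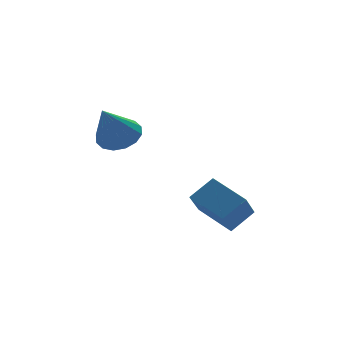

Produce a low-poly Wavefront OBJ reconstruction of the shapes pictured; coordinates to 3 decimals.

v 2.756 0.229 -4.416
v 1.997 -0.572 -3.23
v 2.039 1.874 -3.763
v 1.28 1.073 -2.577
v 3.86 0.387 -3.603
v 3.101 -0.414 -2.417
v 3.143 2.032 -2.95
v 2.384 1.231 -1.764
v -1.015 2.947 0.598
v -0.519 3.619 1.148
v -1.985 2.233 2.342
v -0.955 3.859 1.004
v -1.406 3.854 0.751
v -1.753 3.607 0.457
v -1.902 3.183 0.201
v -1.813 2.695 0.051
v -1.511 2.275 0.047
v -1.075 2.035 0.191
v -0.624 2.04 0.444
v -0.277 2.287 0.738
v -0.128 2.711 0.995
v -0.217 3.199 1.145
f 2 4 1
f 5 2 1
f 1 4 3
f 3 5 1
f 2 8 4
f 6 2 5
f 6 8 2
f 4 8 3
f 7 5 3
f 3 8 7
f 7 6 5
f 8 6 7
f 10 9 12
f 10 12 11
f 12 9 13
f 12 13 11
f 13 9 14
f 13 14 11
f 14 9 15
f 14 15 11
f 15 9 16
f 15 16 11
f 16 9 17
f 16 17 11
f 17 9 18
f 17 18 11
f 18 9 19
f 18 19 11
f 19 9 20
f 19 20 11
f 20 9 21
f 20 21 11
f 21 9 22
f 21 22 11
f 22 9 10
f 22 10 11



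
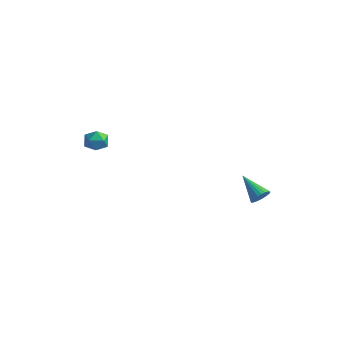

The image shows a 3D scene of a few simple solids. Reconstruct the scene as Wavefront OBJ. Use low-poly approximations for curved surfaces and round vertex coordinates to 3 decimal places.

v 3.562 3.533 0.598
v 3.867 3.696 1.025
v 2.298 3.847 1.382
v 3.846 3.88 0.917
v 3.781 4.011 0.76
v 3.683 4.069 0.578
v 3.566 4.046 0.4
v 3.449 3.945 0.251
v 3.349 3.781 0.155
v 3.281 3.579 0.127
v 3.256 3.37 0.171
v 3.278 3.186 0.279
v 3.343 3.055 0.436
v 3.441 2.997 0.618
v 3.557 3.02 0.796
v 3.675 3.121 0.945
v 3.775 3.285 1.04
v 3.843 3.487 1.069
v -3.476 0.576 3.25
v -2.903 0.225 3.273
v -3.957 -0.165 3.887
v -3.384 -0.516 3.91
v -3.425 0.081 4.218
v -3.128 0.539 3.824
v -3.732 -0.479 3.336
v -3.435 -0.021 2.942
v -3.061 -0.427 3.326
v -2.871 -0.082 3.872
v -3.989 0.142 3.288
v -3.799 0.487 3.834
f 2 1 4
f 2 4 3
f 4 1 5
f 4 5 3
f 5 1 6
f 5 6 3
f 6 1 7
f 6 7 3
f 7 1 8
f 7 8 3
f 8 1 9
f 8 9 3
f 9 1 10
f 9 10 3
f 10 1 11
f 10 11 3
f 11 1 12
f 11 12 3
f 12 1 13
f 12 13 3
f 13 1 14
f 13 14 3
f 14 1 15
f 14 15 3
f 15 1 16
f 15 16 3
f 16 1 17
f 16 17 3
f 17 1 18
f 17 18 3
f 18 1 2
f 18 2 3
f 19 30 24
f 19 24 20
f 19 20 26
f 19 26 29
f 19 29 30
f 20 24 28
f 24 30 23
f 30 29 21
f 29 26 25
f 26 20 27
f 22 28 23
f 22 23 21
f 22 21 25
f 22 25 27
f 22 27 28
f 23 28 24
f 21 23 30
f 25 21 29
f 27 25 26
f 28 27 20



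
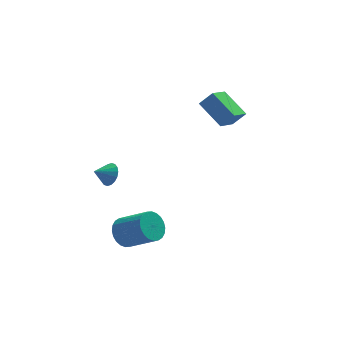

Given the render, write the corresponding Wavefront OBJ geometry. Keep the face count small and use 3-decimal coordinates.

v -1.849 -1.91 -3.919
v -1.164 -1.623 -4.428
v 0.094 -2.603 -3.289
v -0.591 -2.89 -2.781
v -1.183 -1.367 -4.188
v 0.075 -2.348 -3.049
v -1.303 -1.194 -3.907
v -0.045 -2.175 -2.768
v -1.506 -1.13 -3.628
v -0.248 -2.111 -2.489
v -1.761 -1.185 -3.393
v -0.503 -2.166 -2.254
v -2.03 -1.35 -3.238
v -0.772 -2.331 -2.099
v -2.271 -1.6 -3.187
v -1.013 -2.581 -2.048
v -2.448 -1.898 -3.248
v -1.19 -2.878 -2.109
v -2.534 -2.197 -3.411
v -1.276 -3.177 -2.272
v -2.515 -2.452 -3.651
v -1.257 -3.433 -2.512
v -2.395 -2.625 -3.932
v -1.137 -3.606 -2.793
v -2.192 -2.689 -4.211
v -0.934 -3.67 -3.072
v -1.937 -2.634 -4.446
v -0.679 -3.615 -3.307
v -1.668 -2.469 -4.601
v -0.41 -3.45 -3.462
v -1.427 -2.219 -4.652
v -0.169 -3.2 -3.513
v -1.25 -1.922 -4.591
v 0.008 -2.902 -3.452
v 4.252 0.852 1.489
v 3.397 -0.144 2.193
v 3.421 2.186 2.365
v 2.565 1.19 3.069
v 4.935 0.79 2.231
v 4.079 -0.206 2.935
v 4.103 2.124 3.107
v 3.248 1.128 3.811
v -1.949 2.124 -2.568
v -1.552 1.73 -2.099
v -2.791 1.916 -2.032
v -1.543 2.028 -1.969
v -1.615 2.344 -1.957
v -1.752 2.617 -2.067
v -1.929 2.793 -2.276
v -2.109 2.836 -2.542
v -2.258 2.738 -2.814
v -2.345 2.519 -3.037
v -2.354 2.221 -3.167
v -2.283 1.905 -3.179
v -2.145 1.631 -3.069
v -1.969 1.456 -2.86
v -1.789 1.413 -2.594
v -1.64 1.511 -2.322
f 2 1 5
f 2 5 3
f 3 5 6
f 3 6 4
f 5 1 7
f 5 7 6
f 6 7 8
f 6 8 4
f 7 1 9
f 7 9 8
f 8 9 10
f 8 10 4
f 9 1 11
f 9 11 10
f 10 11 12
f 10 12 4
f 11 1 13
f 11 13 12
f 12 13 14
f 12 14 4
f 13 1 15
f 13 15 14
f 14 15 16
f 14 16 4
f 15 1 17
f 15 17 16
f 16 17 18
f 16 18 4
f 17 1 19
f 17 19 18
f 18 19 20
f 18 20 4
f 19 1 21
f 19 21 20
f 20 21 22
f 20 22 4
f 21 1 23
f 21 23 22
f 22 23 24
f 22 24 4
f 23 1 25
f 23 25 24
f 24 25 26
f 24 26 4
f 25 1 27
f 25 27 26
f 26 27 28
f 26 28 4
f 27 1 29
f 27 29 28
f 28 29 30
f 28 30 4
f 29 1 31
f 29 31 30
f 30 31 32
f 30 32 4
f 31 1 33
f 31 33 32
f 32 33 34
f 32 34 4
f 33 1 2
f 33 2 34
f 34 2 3
f 34 3 4
f 36 38 35
f 39 36 35
f 35 38 37
f 37 39 35
f 36 42 38
f 40 36 39
f 40 42 36
f 38 42 37
f 41 39 37
f 37 42 41
f 41 40 39
f 42 40 41
f 44 43 46
f 44 46 45
f 46 43 47
f 46 47 45
f 47 43 48
f 47 48 45
f 48 43 49
f 48 49 45
f 49 43 50
f 49 50 45
f 50 43 51
f 50 51 45
f 51 43 52
f 51 52 45
f 52 43 53
f 52 53 45
f 53 43 54
f 53 54 45
f 54 43 55
f 54 55 45
f 55 43 56
f 55 56 45
f 56 43 57
f 56 57 45
f 57 43 58
f 57 58 45
f 58 43 44
f 58 44 45



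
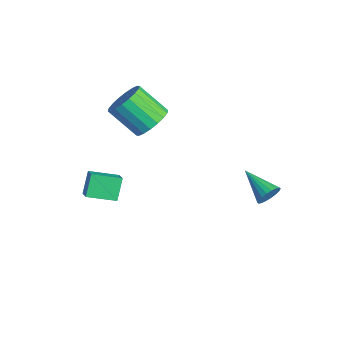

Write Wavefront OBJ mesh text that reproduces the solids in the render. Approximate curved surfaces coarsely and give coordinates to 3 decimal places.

v -3.448 0.406 2.67
v -2.843 0.788 3.452
v -3.887 -0.304 4.793
v -4.492 -0.686 4.01
v -3.196 1.1 3.431
v -4.241 0.008 4.771
v -3.599 1.274 3.259
v -4.644 0.182 4.599
v -3.972 1.277 2.97
v -5.017 0.185 4.311
v -4.241 1.107 2.622
v -5.286 0.015 3.963
v -4.354 0.798 2.283
v -5.398 -0.294 3.624
v -4.286 0.412 2.021
v -5.331 -0.68 3.362
v -4.053 0.024 1.887
v -5.097 -1.068 3.228
v -3.699 -0.288 1.909
v -4.744 -1.38 3.249
v -3.296 -0.462 2.081
v -4.341 -1.554 3.421
v -2.923 -0.465 2.369
v -3.968 -1.557 3.71
v -2.654 -0.295 2.717
v -3.699 -1.387 4.058
v -2.542 0.014 3.056
v -3.586 -1.078 4.397
v -2.609 0.4 3.318
v -3.654 -0.692 4.659
v -4.907 -2.491 -1.505
v -4.105 -2.565 -1.02
v -4.5 -1.009 -1.951
v -3.698 -1.083 -1.466
v -4.282 -2.997 -2.614
v -3.48 -3.071 -2.129
v -3.875 -1.515 -3.06
v -3.073 -1.589 -2.575
v 2.346 4.183 0.863
v 2.678 3.905 1.4
v 0.734 3.597 1.557
v 2.617 4.189 1.498
v 2.502 4.472 1.47
v 2.356 4.698 1.322
v 2.208 4.823 1.083
v 2.087 4.82 0.801
v 2.018 4.691 0.531
v 2.014 4.462 0.327
v 2.075 4.178 0.229
v 2.19 3.894 0.256
v 2.336 3.668 0.404
v 2.484 3.544 0.643
v 2.604 3.547 0.926
v 2.674 3.675 1.196
f 2 1 5
f 2 5 3
f 3 5 6
f 3 6 4
f 5 1 7
f 5 7 6
f 6 7 8
f 6 8 4
f 7 1 9
f 7 9 8
f 8 9 10
f 8 10 4
f 9 1 11
f 9 11 10
f 10 11 12
f 10 12 4
f 11 1 13
f 11 13 12
f 12 13 14
f 12 14 4
f 13 1 15
f 13 15 14
f 14 15 16
f 14 16 4
f 15 1 17
f 15 17 16
f 16 17 18
f 16 18 4
f 17 1 19
f 17 19 18
f 18 19 20
f 18 20 4
f 19 1 21
f 19 21 20
f 20 21 22
f 20 22 4
f 21 1 23
f 21 23 22
f 22 23 24
f 22 24 4
f 23 1 25
f 23 25 24
f 24 25 26
f 24 26 4
f 25 1 27
f 25 27 26
f 26 27 28
f 26 28 4
f 27 1 29
f 27 29 28
f 28 29 30
f 28 30 4
f 29 1 2
f 29 2 30
f 30 2 3
f 30 3 4
f 32 34 31
f 35 32 31
f 31 34 33
f 33 35 31
f 32 38 34
f 36 32 35
f 36 38 32
f 34 38 33
f 37 35 33
f 33 38 37
f 37 36 35
f 38 36 37
f 40 39 42
f 40 42 41
f 42 39 43
f 42 43 41
f 43 39 44
f 43 44 41
f 44 39 45
f 44 45 41
f 45 39 46
f 45 46 41
f 46 39 47
f 46 47 41
f 47 39 48
f 47 48 41
f 48 39 49
f 48 49 41
f 49 39 50
f 49 50 41
f 50 39 51
f 50 51 41
f 51 39 52
f 51 52 41
f 52 39 53
f 52 53 41
f 53 39 54
f 53 54 41
f 54 39 40
f 54 40 41



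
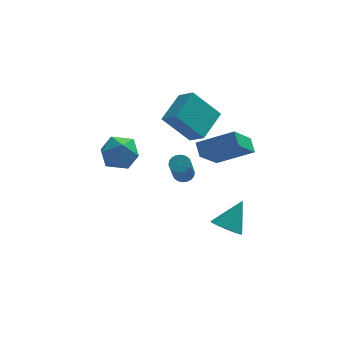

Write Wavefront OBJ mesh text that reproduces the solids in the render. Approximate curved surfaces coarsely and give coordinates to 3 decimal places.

v 1.437 -4.113 3.375
v 3.313 -4.442 4.35
v 1.294 -3.392 3.894
v 3.17 -3.721 4.869
v 2.39 -2.899 1.951
v 4.266 -3.228 2.926
v 2.247 -2.178 2.47
v 4.123 -2.507 3.445
v -0.172 0.284 3.188
v 0.492 -0.483 3.884
v 0.839 1.831 3.927
v 1.504 1.064 4.623
v 1.276 0.096 1.597
v 1.941 -0.671 2.293
v 2.288 1.643 2.336
v 2.952 0.876 3.032
v -2.784 -0.019 2.165
v -2.317 0.607 1.297
v -2.443 -1.607 1.203
v -1.976 -0.981 0.335
v -1.426 -1.056 1.362
v -1.637 -0.075 1.957
v -3.123 -0.925 0.543
v -3.334 0.056 1.138
v -2.527 0.047 0.295
v -1.478 -0.034 0.801
v -3.282 -0.966 1.699
v -2.233 -1.047 2.205
v 2.931 -2.923 -3.127
v 3.313 -2.346 -3.719
v 3.849 -2.057 -1.693
v 2.971 -2.156 -3.615
v 2.621 -2.117 -3.415
v 2.333 -2.238 -3.158
v 2.163 -2.494 -2.894
v 2.145 -2.836 -2.677
v 2.283 -3.194 -2.549
v 2.55 -3.499 -2.535
v 2.892 -3.69 -2.639
v 3.241 -3.728 -2.84
v 3.53 -3.607 -3.097
v 3.7 -3.351 -3.36
v 3.717 -3.01 -3.577
v 3.579 -2.651 -3.706
v 1.002 0.709 -1.455
v 1.585 0.698 -1.366
v 1.301 -0.539 0.344
v 0.718 -0.529 0.255
v 1.509 0.908 -1.227
v 1.224 -0.33 0.483
v 1.332 1.078 -1.133
v 1.047 -0.16 0.577
v 1.089 1.175 -1.103
v 0.805 -0.063 0.607
v 0.83 1.179 -1.143
v 0.546 -0.059 0.567
v 0.605 1.091 -1.245
v 0.32 -0.147 0.465
v 0.458 0.927 -1.388
v 0.174 -0.311 0.322
v 0.419 0.719 -1.544
v 0.135 -0.518 0.166
v 0.496 0.51 -1.683
v 0.211 -0.728 0.027
v 0.673 0.34 -1.777
v 0.388 -0.898 -0.067
v 0.915 0.243 -1.807
v 0.631 -0.995 -0.097
v 1.174 0.239 -1.767
v 0.89 -0.999 -0.057
v 1.4 0.327 -1.665
v 1.115 -0.911 0.045
v 1.546 0.491 -1.522
v 1.262 -0.747 0.188
f 2 4 1
f 5 2 1
f 1 4 3
f 3 5 1
f 2 8 4
f 6 2 5
f 6 8 2
f 4 8 3
f 7 5 3
f 3 8 7
f 7 6 5
f 8 6 7
f 10 12 9
f 13 10 9
f 9 12 11
f 11 13 9
f 10 16 12
f 14 10 13
f 14 16 10
f 12 16 11
f 15 13 11
f 11 16 15
f 15 14 13
f 16 14 15
f 17 28 22
f 17 22 18
f 17 18 24
f 17 24 27
f 17 27 28
f 18 22 26
f 22 28 21
f 28 27 19
f 27 24 23
f 24 18 25
f 20 26 21
f 20 21 19
f 20 19 23
f 20 23 25
f 20 25 26
f 21 26 22
f 19 21 28
f 23 19 27
f 25 23 24
f 26 25 18
f 30 29 32
f 30 32 31
f 32 29 33
f 32 33 31
f 33 29 34
f 33 34 31
f 34 29 35
f 34 35 31
f 35 29 36
f 35 36 31
f 36 29 37
f 36 37 31
f 37 29 38
f 37 38 31
f 38 29 39
f 38 39 31
f 39 29 40
f 39 40 31
f 40 29 41
f 40 41 31
f 41 29 42
f 41 42 31
f 42 29 43
f 42 43 31
f 43 29 44
f 43 44 31
f 44 29 30
f 44 30 31
f 46 45 49
f 46 49 47
f 47 49 50
f 47 50 48
f 49 45 51
f 49 51 50
f 50 51 52
f 50 52 48
f 51 45 53
f 51 53 52
f 52 53 54
f 52 54 48
f 53 45 55
f 53 55 54
f 54 55 56
f 54 56 48
f 55 45 57
f 55 57 56
f 56 57 58
f 56 58 48
f 57 45 59
f 57 59 58
f 58 59 60
f 58 60 48
f 59 45 61
f 59 61 60
f 60 61 62
f 60 62 48
f 61 45 63
f 61 63 62
f 62 63 64
f 62 64 48
f 63 45 65
f 63 65 64
f 64 65 66
f 64 66 48
f 65 45 67
f 65 67 66
f 66 67 68
f 66 68 48
f 67 45 69
f 67 69 68
f 68 69 70
f 68 70 48
f 69 45 71
f 69 71 70
f 70 71 72
f 70 72 48
f 71 45 73
f 71 73 72
f 72 73 74
f 72 74 48
f 73 45 46
f 73 46 74
f 74 46 47
f 74 47 48



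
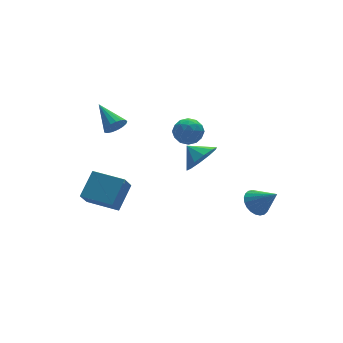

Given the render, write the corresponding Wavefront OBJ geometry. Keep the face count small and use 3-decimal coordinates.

v -2.693 1.54 2.288
v -2.225 1.363 2.718
v -2.847 3.04 3.072
v -2.064 1.502 2.485
v -2.047 1.649 2.206
v -2.178 1.772 1.946
v -2.427 1.841 1.764
v -2.737 1.841 1.702
v -3.036 1.773 1.775
v -3.257 1.651 1.965
v -3.349 1.503 2.228
v -3.291 1.364 2.506
v -3.095 1.265 2.733
v -2.807 1.229 2.859
v -2.493 1.265 2.853
v 2.858 2.64 -2.818
v 3.717 2.561 -2.151
v 2.462 3.54 -2.202
v 3.881 2.978 -2.655
v 3.655 3.265 -3.22
v 3.124 3.313 -3.632
v 2.491 3.105 -3.733
v 1.999 2.718 -3.484
v 1.834 2.302 -2.981
v 2.061 2.015 -2.415
v 2.592 1.966 -2.003
v 3.224 2.175 -1.902
v -4.04 3.034 -3.498
v -2.926 3.787 -2.441
v -3.425 3.544 -4.51
v -2.311 4.297 -3.454
v -2.949 1.543 -3.586
v -1.835 2.296 -2.53
v -2.334 2.053 -4.599
v -1.22 2.806 -3.542
v 2.665 -3.124 -2.355
v 3.072 -3.52 -2.933
v 3.255 -4.076 -1.285
v 3.282 -3.298 -2.851
v 3.398 -3.05 -2.693
v 3.402 -2.812 -2.484
v 3.294 -2.623 -2.256
v 3.09 -2.509 -2.043
v 2.822 -2.489 -1.877
v 2.529 -2.566 -1.784
v 2.258 -2.727 -1.778
v 2.048 -2.949 -1.86
v 1.933 -3.197 -2.018
v 1.928 -3.435 -2.227
v 2.036 -3.624 -2.455
v 2.24 -3.738 -2.668
v 2.509 -3.758 -2.834
v 2.801 -3.682 -2.927
v 0.751 1.763 1.069
v 1.278 2.214 0.557
v 1.402 0.586 0.703
v 1.929 1.037 0.191
v 1.987 1.117 1.047
v 1.584 1.845 1.274
v 1.096 0.955 -0.014
v 0.693 1.683 0.213
v 1.491 1.715 -0.112
v 2.042 1.815 0.543
v 0.638 0.985 0.717
v 1.189 1.085 1.372
v 0.957 2.092 0.846
v 1.723 0.708 0.414
v 1.757 0.755 0.918
v 2.067 1.02 0.617
v 1.137 1.875 1.267
v 1.447 2.14 0.966
v 1.864 1.496 1.253
v 1.233 0.66 0.294
v 1.543 0.925 -0.007
v 0.613 1.78 0.643
v 0.923 2.045 0.342
v 0.816 1.304 0.007
v 1.392 2.064 0.151
v 1.775 1.371 -0.065
v 1.285 1.323 -0.185
v 1.048 1.751 -0.051
v 1.716 2.123 0.536
v 2.099 1.431 0.321
v 2.133 1.478 0.824
v 1.896 1.906 0.957
v 1.841 1.829 0.143
v 0.581 1.369 0.939
v 0.964 0.677 0.724
v 0.784 0.894 0.303
v 0.547 1.322 0.436
v 0.905 1.429 1.325
v 1.288 0.736 1.109
v 1.632 1.049 1.311
v 1.395 1.477 1.445
v 0.839 0.971 1.117
f 2 1 4
f 2 4 3
f 4 1 5
f 4 5 3
f 5 1 6
f 5 6 3
f 6 1 7
f 6 7 3
f 7 1 8
f 7 8 3
f 8 1 9
f 8 9 3
f 9 1 10
f 9 10 3
f 10 1 11
f 10 11 3
f 11 1 12
f 11 12 3
f 12 1 13
f 12 13 3
f 13 1 14
f 13 14 3
f 14 1 15
f 14 15 3
f 15 1 2
f 15 2 3
f 17 16 19
f 17 19 18
f 19 16 20
f 19 20 18
f 20 16 21
f 20 21 18
f 21 16 22
f 21 22 18
f 22 16 23
f 22 23 18
f 23 16 24
f 23 24 18
f 24 16 25
f 24 25 18
f 25 16 26
f 25 26 18
f 26 16 27
f 26 27 18
f 27 16 17
f 27 17 18
f 29 31 28
f 32 29 28
f 28 31 30
f 30 32 28
f 29 35 31
f 33 29 32
f 33 35 29
f 31 35 30
f 34 32 30
f 30 35 34
f 34 33 32
f 35 33 34
f 37 36 39
f 37 39 38
f 39 36 40
f 39 40 38
f 40 36 41
f 40 41 38
f 41 36 42
f 41 42 38
f 42 36 43
f 42 43 38
f 43 36 44
f 43 44 38
f 44 36 45
f 44 45 38
f 45 36 46
f 45 46 38
f 46 36 47
f 46 47 38
f 47 36 48
f 47 48 38
f 48 36 49
f 48 49 38
f 49 36 50
f 49 50 38
f 50 36 51
f 50 51 38
f 51 36 52
f 51 52 38
f 52 36 53
f 52 53 38
f 53 36 37
f 53 37 38
f 54 91 70
f 91 65 94
f 70 94 59
f 91 94 70
f 54 70 66
f 70 59 71
f 66 71 55
f 70 71 66
f 54 66 75
f 66 55 76
f 75 76 61
f 66 76 75
f 54 75 87
f 75 61 90
f 87 90 64
f 75 90 87
f 54 87 91
f 87 64 95
f 91 95 65
f 87 95 91
f 55 71 82
f 71 59 85
f 82 85 63
f 71 85 82
f 59 94 72
f 94 65 93
f 72 93 58
f 94 93 72
f 65 95 92
f 95 64 88
f 92 88 56
f 95 88 92
f 64 90 89
f 90 61 77
f 89 77 60
f 90 77 89
f 61 76 81
f 76 55 78
f 81 78 62
f 76 78 81
f 57 83 69
f 83 63 84
f 69 84 58
f 83 84 69
f 57 69 67
f 69 58 68
f 67 68 56
f 69 68 67
f 57 67 74
f 67 56 73
f 74 73 60
f 67 73 74
f 57 74 79
f 74 60 80
f 79 80 62
f 74 80 79
f 57 79 83
f 79 62 86
f 83 86 63
f 79 86 83
f 58 84 72
f 84 63 85
f 72 85 59
f 84 85 72
f 56 68 92
f 68 58 93
f 92 93 65
f 68 93 92
f 60 73 89
f 73 56 88
f 89 88 64
f 73 88 89
f 62 80 81
f 80 60 77
f 81 77 61
f 80 77 81
f 63 86 82
f 86 62 78
f 82 78 55
f 86 78 82



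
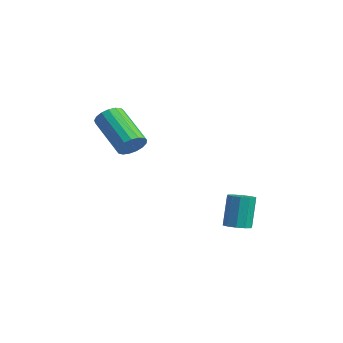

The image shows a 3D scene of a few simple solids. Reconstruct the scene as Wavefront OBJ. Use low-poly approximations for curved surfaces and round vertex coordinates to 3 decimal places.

v 1.531 1.314 -1.619
v 1.915 1.029 -1.473
v 1.672 1.34 -0.234
v 1.289 1.626 -0.381
v 2.022 1.314 -1.523
v 1.78 1.626 -0.285
v 1.942 1.599 -1.611
v 1.699 1.911 -0.372
v 1.705 1.776 -1.701
v 1.462 2.087 -0.463
v 1.402 1.776 -1.761
v 1.159 2.087 -0.522
v 1.148 1.6 -1.766
v 0.905 1.911 -0.527
v 1.04 1.314 -1.715
v 0.798 1.626 -0.477
v 1.121 1.029 -1.628
v 0.878 1.341 -0.389
v 1.358 0.853 -1.537
v 1.115 1.164 -0.299
v 1.661 0.853 -1.478
v 1.418 1.164 -0.239
v -1.872 -0.785 1.368
v -1.631 -0.452 1.764
v -3.086 -0.563 2.747
v -3.328 -0.895 2.352
v -1.756 -0.276 1.598
v -3.212 -0.387 2.581
v -1.908 -0.216 1.379
v -3.364 -0.327 2.362
v -2.052 -0.286 1.158
v -3.508 -0.397 2.141
v -2.155 -0.471 0.986
v -3.61 -0.581 1.969
v -2.193 -0.727 0.901
v -3.648 -0.838 1.884
v -2.157 -0.997 0.923
v -3.613 -1.107 1.906
v -2.056 -1.218 1.047
v -3.512 -1.328 2.03
v -1.913 -1.34 1.245
v -3.369 -1.45 2.228
v -1.761 -1.334 1.471
v -3.217 -1.445 2.454
v -1.634 -1.203 1.674
v -3.09 -1.314 2.657
v -1.562 -0.976 1.807
v -3.017 -1.087 2.79
v -1.56 -0.705 1.839
v -3.016 -0.816 2.822
f 2 1 5
f 2 5 3
f 3 5 6
f 3 6 4
f 5 1 7
f 5 7 6
f 6 7 8
f 6 8 4
f 7 1 9
f 7 9 8
f 8 9 10
f 8 10 4
f 9 1 11
f 9 11 10
f 10 11 12
f 10 12 4
f 11 1 13
f 11 13 12
f 12 13 14
f 12 14 4
f 13 1 15
f 13 15 14
f 14 15 16
f 14 16 4
f 15 1 17
f 15 17 16
f 16 17 18
f 16 18 4
f 17 1 19
f 17 19 18
f 18 19 20
f 18 20 4
f 19 1 21
f 19 21 20
f 20 21 22
f 20 22 4
f 21 1 2
f 21 2 22
f 22 2 3
f 22 3 4
f 24 23 27
f 24 27 25
f 25 27 28
f 25 28 26
f 27 23 29
f 27 29 28
f 28 29 30
f 28 30 26
f 29 23 31
f 29 31 30
f 30 31 32
f 30 32 26
f 31 23 33
f 31 33 32
f 32 33 34
f 32 34 26
f 33 23 35
f 33 35 34
f 34 35 36
f 34 36 26
f 35 23 37
f 35 37 36
f 36 37 38
f 36 38 26
f 37 23 39
f 37 39 38
f 38 39 40
f 38 40 26
f 39 23 41
f 39 41 40
f 40 41 42
f 40 42 26
f 41 23 43
f 41 43 42
f 42 43 44
f 42 44 26
f 43 23 45
f 43 45 44
f 44 45 46
f 44 46 26
f 45 23 47
f 45 47 46
f 46 47 48
f 46 48 26
f 47 23 49
f 47 49 48
f 48 49 50
f 48 50 26
f 49 23 24
f 49 24 50
f 50 24 25
f 50 25 26



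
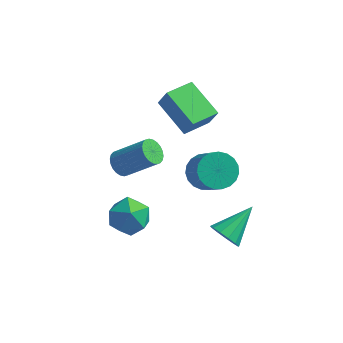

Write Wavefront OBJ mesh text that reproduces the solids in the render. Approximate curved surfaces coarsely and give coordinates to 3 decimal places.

v -1.797 -2.778 0.6
v -1.461 -2.246 -0.268
v -1.679 -4.274 -0.272
v -1.343 -3.742 -1.14
v -0.712 -3.811 -0.275
v -0.785 -2.887 0.263
v -2.355 -3.633 -0.803
v -2.428 -2.709 -0.265
v -1.805 -2.774 -1.135
v -0.79 -2.884 -0.809
v -2.35 -3.636 0.269
v -1.335 -3.746 0.595
v -3.336 0.819 -1.24
v -3.023 1.298 -1.643
v -1.512 1.421 -0.323
v -1.824 0.941 0.08
v -3.177 1.456 -1.481
v -1.665 1.579 -0.162
v -3.355 1.517 -1.283
v -1.843 1.64 0.037
v -3.53 1.472 -1.078
v -2.018 1.594 0.241
v -3.675 1.327 -0.898
v -2.164 1.449 0.421
v -3.769 1.104 -0.77
v -2.258 1.227 0.549
v -3.797 0.839 -0.714
v -2.286 0.962 0.606
v -3.754 0.57 -0.737
v -2.243 0.693 0.583
v -3.648 0.339 -0.837
v -2.137 0.462 0.483
v -3.495 0.181 -0.998
v -1.983 0.304 0.321
v -3.317 0.12 -1.197
v -1.805 0.243 0.123
v -3.142 0.166 -1.401
v -1.63 0.288 -0.082
v -2.996 0.311 -1.581
v -1.485 0.433 -0.262
v -2.902 0.533 -1.709
v -1.391 0.656 -0.39
v -2.874 0.798 -1.766
v -1.363 0.921 -0.446
v -2.917 1.067 -1.743
v -1.406 1.19 -0.423
v -0.072 -0.027 2.963
v 0.364 -0.131 3.924
v -1.59 1.019 3.766
v -1.154 0.914 4.726
v 0.694 1.246 2.754
v 1.13 1.141 3.714
v -0.824 2.291 3.556
v -0.388 2.187 4.517
v 1.002 -0.231 0.678
v 1.36 -0.836 0.054
v 2.196 -1.894 1.558
v 1.838 -1.289 2.182
v 1.645 -0.571 0.082
v 2.481 -1.628 1.586
v 1.819 -0.246 0.213
v 2.655 -1.304 1.718
v 1.852 0.081 0.425
v 2.688 -0.977 1.929
v 1.738 0.354 0.68
v 2.574 -0.704 2.185
v 1.496 0.526 0.935
v 2.332 -0.532 2.44
v 1.17 0.567 1.145
v 2.006 -0.491 2.65
v 0.814 0.47 1.275
v 1.65 -0.588 2.78
v 0.491 0.252 1.301
v 1.326 -0.806 2.806
v 0.256 -0.05 1.22
v 1.092 -1.107 2.724
v 0.15 -0.383 1.044
v 0.986 -1.44 2.549
v 0.192 -0.69 0.806
v 1.027 -1.747 2.31
v 0.373 -0.917 0.545
v 1.209 -1.975 2.05
v 0.664 -1.026 0.307
v 1.5 -2.084 1.812
v 1.013 -0.998 0.133
v 1.848 -2.055 1.638
v 2.69 -3.168 -0.447
v 3.298 -3.192 -0.966
v 3.51 -1.692 0.447
v 2.991 -2.914 -1.143
v 2.588 -2.716 -1.099
v 2.218 -2.663 -0.848
v 1.997 -2.769 -0.47
v 1.997 -3.002 -0.084
v 2.216 -3.288 0.187
v 2.587 -3.536 0.256
v 2.99 -3.667 0.103
v 3.298 -3.639 -0.225
v 3.413 -3.462 -0.624
f 1 12 6
f 1 6 2
f 1 2 8
f 1 8 11
f 1 11 12
f 2 6 10
f 6 12 5
f 12 11 3
f 11 8 7
f 8 2 9
f 4 10 5
f 4 5 3
f 4 3 7
f 4 7 9
f 4 9 10
f 5 10 6
f 3 5 12
f 7 3 11
f 9 7 8
f 10 9 2
f 14 13 17
f 14 17 15
f 15 17 18
f 15 18 16
f 17 13 19
f 17 19 18
f 18 19 20
f 18 20 16
f 19 13 21
f 19 21 20
f 20 21 22
f 20 22 16
f 21 13 23
f 21 23 22
f 22 23 24
f 22 24 16
f 23 13 25
f 23 25 24
f 24 25 26
f 24 26 16
f 25 13 27
f 25 27 26
f 26 27 28
f 26 28 16
f 27 13 29
f 27 29 28
f 28 29 30
f 28 30 16
f 29 13 31
f 29 31 30
f 30 31 32
f 30 32 16
f 31 13 33
f 31 33 32
f 32 33 34
f 32 34 16
f 33 13 35
f 33 35 34
f 34 35 36
f 34 36 16
f 35 13 37
f 35 37 36
f 36 37 38
f 36 38 16
f 37 13 39
f 37 39 38
f 38 39 40
f 38 40 16
f 39 13 41
f 39 41 40
f 40 41 42
f 40 42 16
f 41 13 43
f 41 43 42
f 42 43 44
f 42 44 16
f 43 13 45
f 43 45 44
f 44 45 46
f 44 46 16
f 45 13 14
f 45 14 46
f 46 14 15
f 46 15 16
f 48 50 47
f 51 48 47
f 47 50 49
f 49 51 47
f 48 54 50
f 52 48 51
f 52 54 48
f 50 54 49
f 53 51 49
f 49 54 53
f 53 52 51
f 54 52 53
f 56 55 59
f 56 59 57
f 57 59 60
f 57 60 58
f 59 55 61
f 59 61 60
f 60 61 62
f 60 62 58
f 61 55 63
f 61 63 62
f 62 63 64
f 62 64 58
f 63 55 65
f 63 65 64
f 64 65 66
f 64 66 58
f 65 55 67
f 65 67 66
f 66 67 68
f 66 68 58
f 67 55 69
f 67 69 68
f 68 69 70
f 68 70 58
f 69 55 71
f 69 71 70
f 70 71 72
f 70 72 58
f 71 55 73
f 71 73 72
f 72 73 74
f 72 74 58
f 73 55 75
f 73 75 74
f 74 75 76
f 74 76 58
f 75 55 77
f 75 77 76
f 76 77 78
f 76 78 58
f 77 55 79
f 77 79 78
f 78 79 80
f 78 80 58
f 79 55 81
f 79 81 80
f 80 81 82
f 80 82 58
f 81 55 83
f 81 83 82
f 82 83 84
f 82 84 58
f 83 55 85
f 83 85 84
f 84 85 86
f 84 86 58
f 85 55 56
f 85 56 86
f 86 56 57
f 86 57 58
f 88 87 90
f 88 90 89
f 90 87 91
f 90 91 89
f 91 87 92
f 91 92 89
f 92 87 93
f 92 93 89
f 93 87 94
f 93 94 89
f 94 87 95
f 94 95 89
f 95 87 96
f 95 96 89
f 96 87 97
f 96 97 89
f 97 87 98
f 97 98 89
f 98 87 99
f 98 99 89
f 99 87 88
f 99 88 89

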